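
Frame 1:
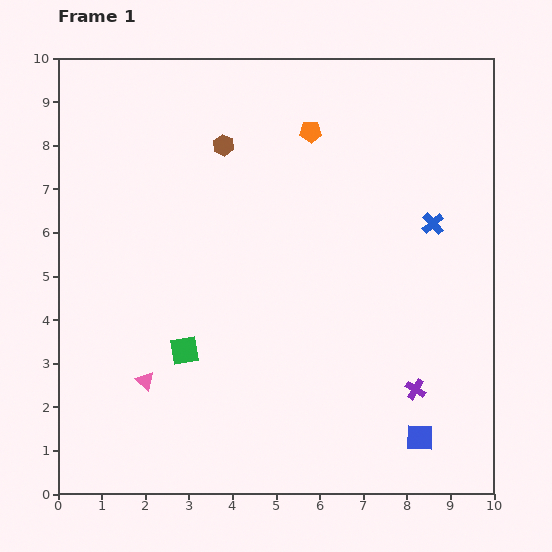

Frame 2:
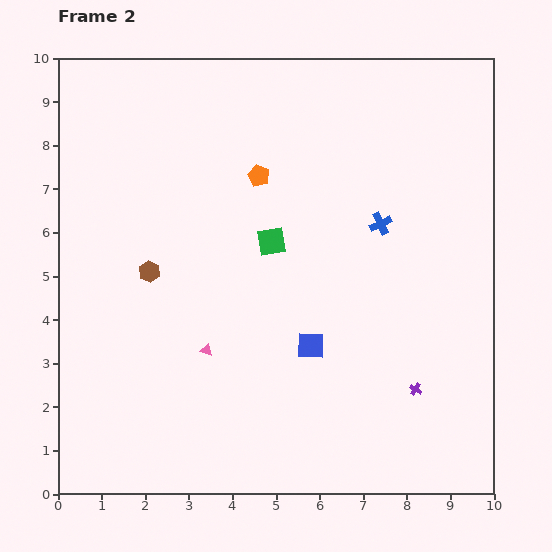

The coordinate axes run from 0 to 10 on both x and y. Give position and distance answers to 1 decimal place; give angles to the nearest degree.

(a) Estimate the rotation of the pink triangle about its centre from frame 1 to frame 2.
22° counter-clockwise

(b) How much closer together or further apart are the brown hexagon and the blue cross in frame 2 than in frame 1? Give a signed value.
+0.3

Distance in frame 1: 5.1. Distance in frame 2: 5.4.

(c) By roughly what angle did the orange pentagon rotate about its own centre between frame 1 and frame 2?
25° clockwise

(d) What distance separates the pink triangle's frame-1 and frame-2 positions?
1.6

The pink triangle moved from (2.0, 2.6) to (3.4, 3.3), a distance of √(1.4² + 0.7²) ≈ 1.6.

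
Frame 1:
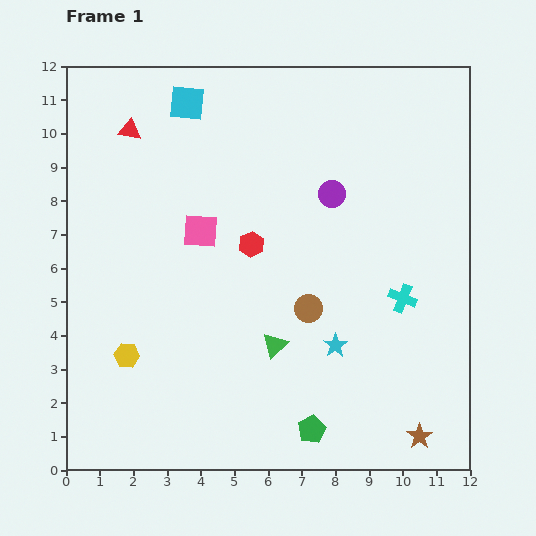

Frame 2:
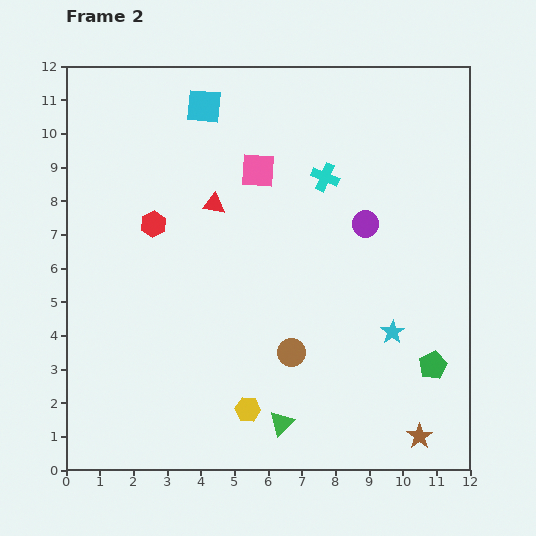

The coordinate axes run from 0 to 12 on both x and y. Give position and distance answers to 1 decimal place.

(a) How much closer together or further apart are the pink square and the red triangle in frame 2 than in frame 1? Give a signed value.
-2.1

Distance in frame 1: 3.7. Distance in frame 2: 1.6.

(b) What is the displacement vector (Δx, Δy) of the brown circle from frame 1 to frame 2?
(-0.5, -1.3)

The brown circle was at (7.2, 4.8) in frame 1 and (6.7, 3.5) in frame 2.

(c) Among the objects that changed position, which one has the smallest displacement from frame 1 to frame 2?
the cyan square

(moved 0.5)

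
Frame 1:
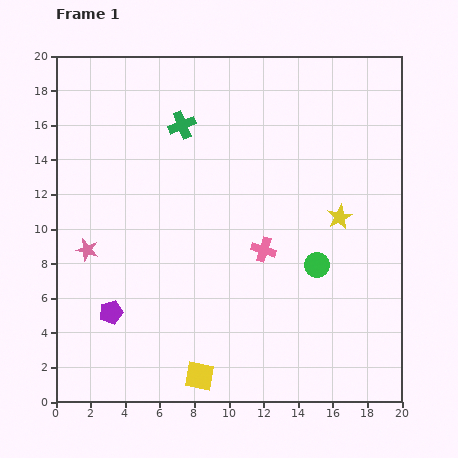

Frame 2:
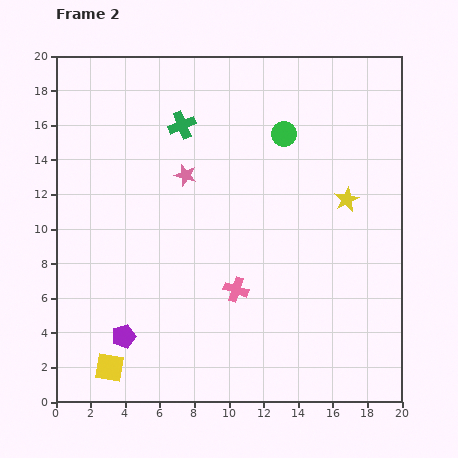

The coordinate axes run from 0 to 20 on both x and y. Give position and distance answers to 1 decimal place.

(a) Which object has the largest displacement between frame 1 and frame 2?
the green circle

(moved 7.8; next 7.1)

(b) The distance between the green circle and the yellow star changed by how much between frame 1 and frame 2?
+2.1

Distance in frame 1: 3.1. Distance in frame 2: 5.2.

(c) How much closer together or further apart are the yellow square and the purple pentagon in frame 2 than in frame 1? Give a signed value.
-4.3

Distance in frame 1: 6.3. Distance in frame 2: 2.0.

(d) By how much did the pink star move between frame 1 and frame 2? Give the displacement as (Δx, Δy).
(5.7, 4.3)

The pink star was at (1.8, 8.8) in frame 1 and (7.5, 13.1) in frame 2.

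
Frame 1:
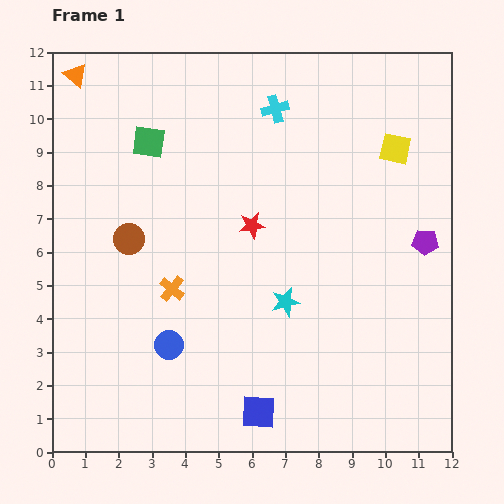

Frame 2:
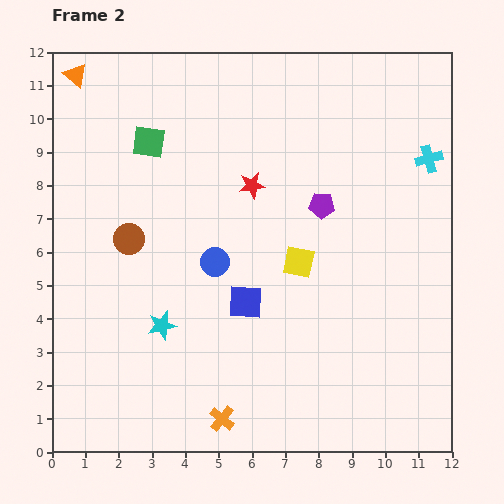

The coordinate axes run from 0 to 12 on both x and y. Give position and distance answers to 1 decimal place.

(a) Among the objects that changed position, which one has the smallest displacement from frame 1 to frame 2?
the red star

(moved 1.2)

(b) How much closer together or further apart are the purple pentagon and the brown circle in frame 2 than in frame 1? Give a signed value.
-3.0

Distance in frame 1: 8.9. Distance in frame 2: 5.9.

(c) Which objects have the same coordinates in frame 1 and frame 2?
the orange triangle, the brown circle, the green square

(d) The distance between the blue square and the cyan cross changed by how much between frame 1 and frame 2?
-2.1

Distance in frame 1: 9.1. Distance in frame 2: 7.0.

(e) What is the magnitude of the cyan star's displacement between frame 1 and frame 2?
3.8

The cyan star moved from (7.0, 4.5) to (3.3, 3.8), a distance of √(3.7² + 0.7²) ≈ 3.8.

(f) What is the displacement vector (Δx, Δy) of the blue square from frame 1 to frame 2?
(-0.4, 3.3)

The blue square was at (6.2, 1.2) in frame 1 and (5.8, 4.5) in frame 2.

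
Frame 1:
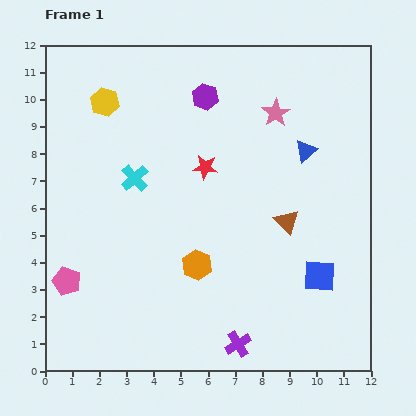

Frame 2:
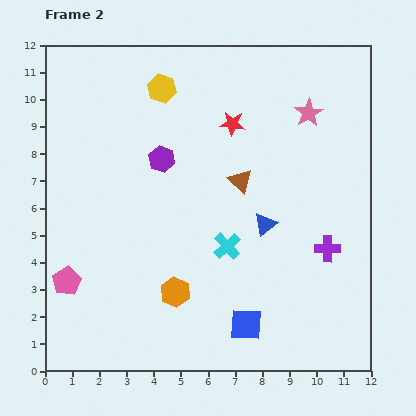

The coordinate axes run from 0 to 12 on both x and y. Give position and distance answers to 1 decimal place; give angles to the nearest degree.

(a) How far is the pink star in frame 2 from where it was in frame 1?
1.2

The pink star moved from (8.5, 9.5) to (9.7, 9.5), a distance of √(1.2² + 0.0²) ≈ 1.2.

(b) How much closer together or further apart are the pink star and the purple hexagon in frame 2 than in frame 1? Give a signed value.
+3.0

Distance in frame 1: 2.7. Distance in frame 2: 5.7.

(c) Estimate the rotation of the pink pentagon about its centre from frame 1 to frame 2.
22° clockwise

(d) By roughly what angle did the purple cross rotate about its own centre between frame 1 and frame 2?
32° clockwise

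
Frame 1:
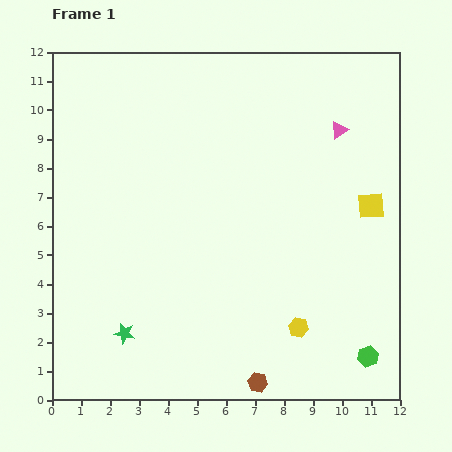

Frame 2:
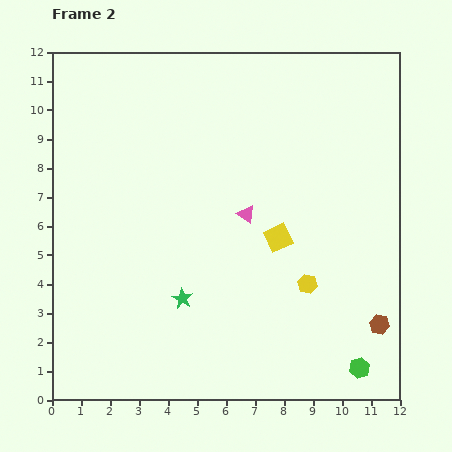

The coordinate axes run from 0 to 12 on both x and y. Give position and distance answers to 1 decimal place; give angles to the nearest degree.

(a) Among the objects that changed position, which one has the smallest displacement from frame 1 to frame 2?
the green hexagon

(moved 0.5)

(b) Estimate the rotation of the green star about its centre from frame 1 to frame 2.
18° clockwise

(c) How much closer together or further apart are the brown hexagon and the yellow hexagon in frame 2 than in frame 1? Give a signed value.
+0.5

Distance in frame 1: 2.4. Distance in frame 2: 2.9.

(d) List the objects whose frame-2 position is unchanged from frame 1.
none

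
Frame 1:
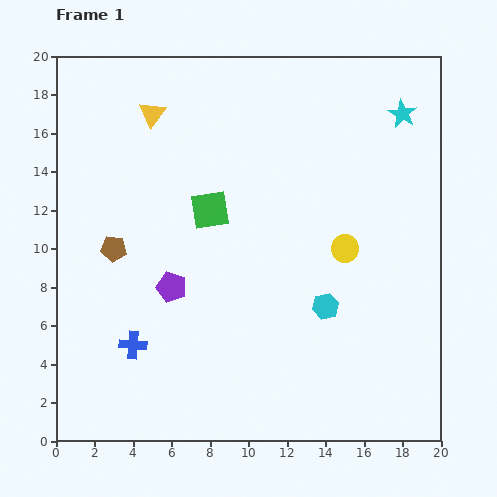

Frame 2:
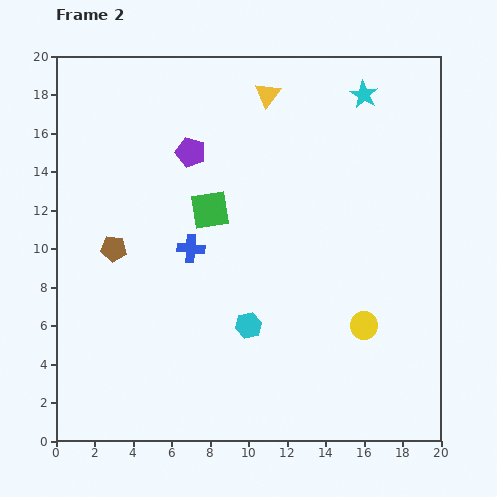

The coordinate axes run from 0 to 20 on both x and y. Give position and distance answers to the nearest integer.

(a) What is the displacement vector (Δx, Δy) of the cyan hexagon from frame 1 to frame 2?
(-4, -1)

The cyan hexagon was at (14, 7) in frame 1 and (10, 6) in frame 2.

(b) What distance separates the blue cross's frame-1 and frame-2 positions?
6

The blue cross moved from (4, 5) to (7, 10), a distance of √(3² + 5²) ≈ 6.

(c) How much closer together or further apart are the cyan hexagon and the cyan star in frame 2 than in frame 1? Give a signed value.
+2

Distance in frame 1: 11. Distance in frame 2: 13.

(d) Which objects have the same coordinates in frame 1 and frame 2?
the brown pentagon, the green square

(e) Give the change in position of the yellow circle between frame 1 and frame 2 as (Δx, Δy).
(1, -4)

The yellow circle was at (15, 10) in frame 1 and (16, 6) in frame 2.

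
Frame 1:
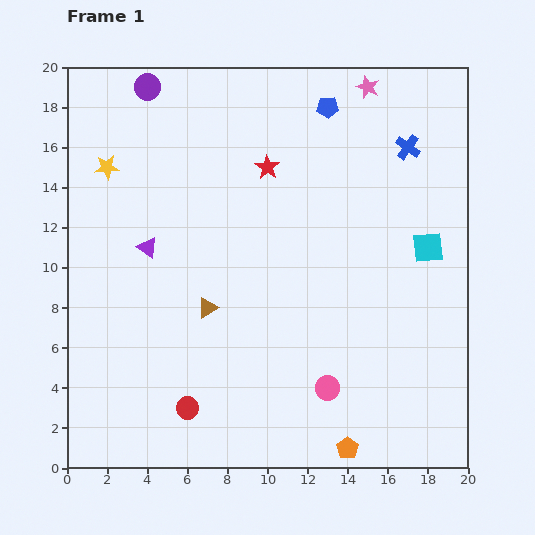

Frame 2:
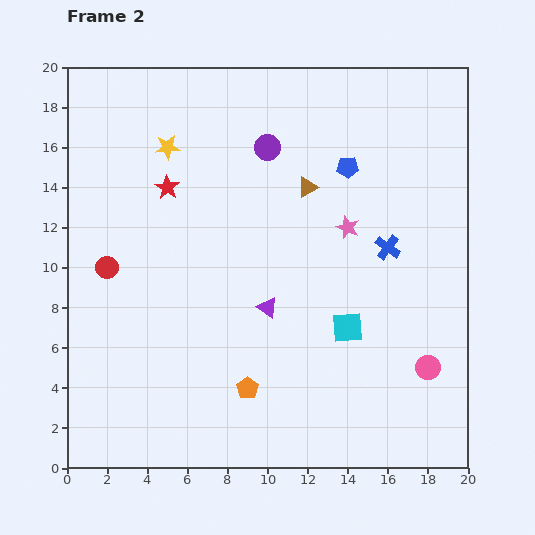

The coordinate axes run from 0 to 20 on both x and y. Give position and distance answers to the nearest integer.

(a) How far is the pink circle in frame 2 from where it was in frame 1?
5

The pink circle moved from (13, 4) to (18, 5), a distance of √(5² + 1²) ≈ 5.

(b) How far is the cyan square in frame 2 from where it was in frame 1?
6

The cyan square moved from (18, 11) to (14, 7), a distance of √(4² + 4²) ≈ 6.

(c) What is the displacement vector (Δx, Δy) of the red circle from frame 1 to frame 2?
(-4, 7)

The red circle was at (6, 3) in frame 1 and (2, 10) in frame 2.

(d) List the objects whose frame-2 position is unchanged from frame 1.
none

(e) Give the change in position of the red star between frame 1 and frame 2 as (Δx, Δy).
(-5, -1)

The red star was at (10, 15) in frame 1 and (5, 14) in frame 2.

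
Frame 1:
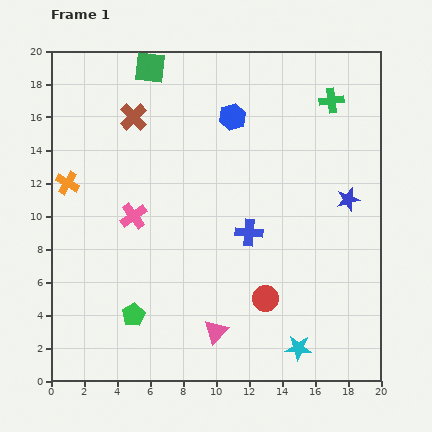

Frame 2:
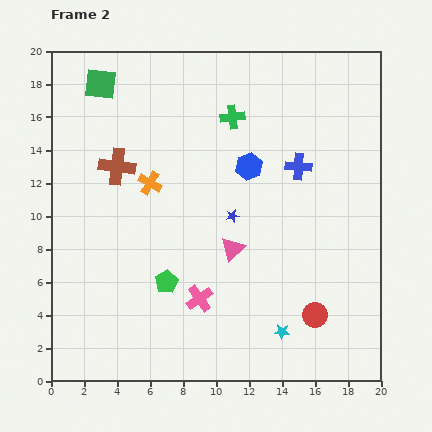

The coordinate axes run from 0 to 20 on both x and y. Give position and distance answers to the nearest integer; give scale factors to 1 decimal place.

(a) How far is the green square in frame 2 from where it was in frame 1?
3

The green square moved from (6, 19) to (3, 18), a distance of √(3² + 1²) ≈ 3.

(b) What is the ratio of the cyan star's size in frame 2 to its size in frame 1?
0.6×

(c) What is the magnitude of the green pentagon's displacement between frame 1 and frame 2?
3

The green pentagon moved from (5, 4) to (7, 6), a distance of √(2² + 2²) ≈ 3.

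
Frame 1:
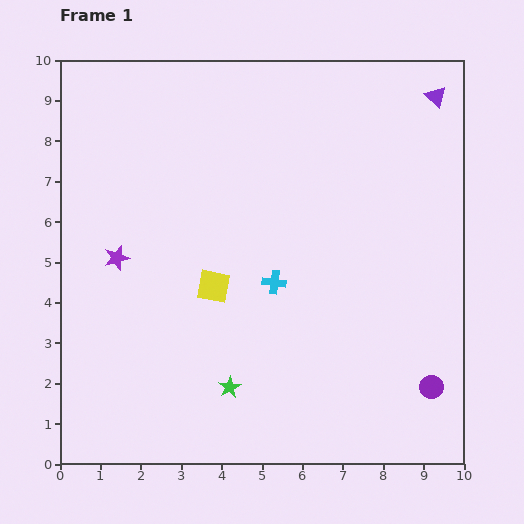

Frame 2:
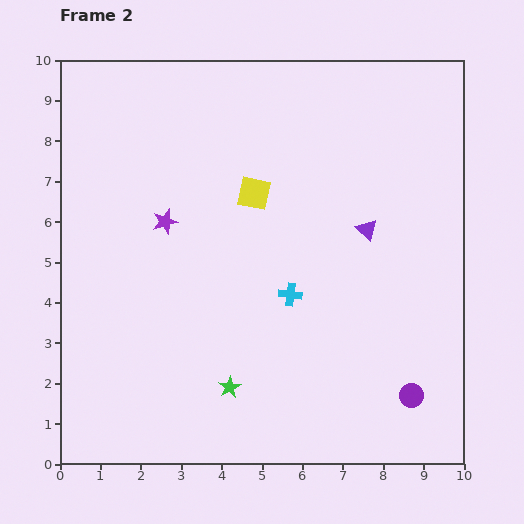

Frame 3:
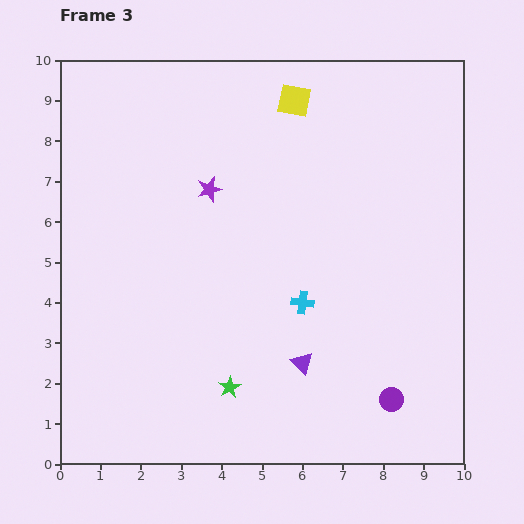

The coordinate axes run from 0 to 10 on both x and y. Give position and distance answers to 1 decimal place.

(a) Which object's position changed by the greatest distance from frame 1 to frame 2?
the purple triangle

(moved 3.7; next 2.5)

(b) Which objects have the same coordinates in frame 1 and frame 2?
the green star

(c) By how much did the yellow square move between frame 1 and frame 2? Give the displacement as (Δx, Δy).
(1.0, 2.3)

The yellow square was at (3.8, 4.4) in frame 1 and (4.8, 6.7) in frame 2.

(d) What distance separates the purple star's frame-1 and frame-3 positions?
2.9

The purple star moved from (1.4, 5.1) to (3.7, 6.8), a distance of √(2.3² + 1.7²) ≈ 2.9.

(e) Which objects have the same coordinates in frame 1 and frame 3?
the green star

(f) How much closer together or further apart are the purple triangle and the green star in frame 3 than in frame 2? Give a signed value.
-3.3

Distance in frame 2: 5.2. Distance in frame 3: 1.9.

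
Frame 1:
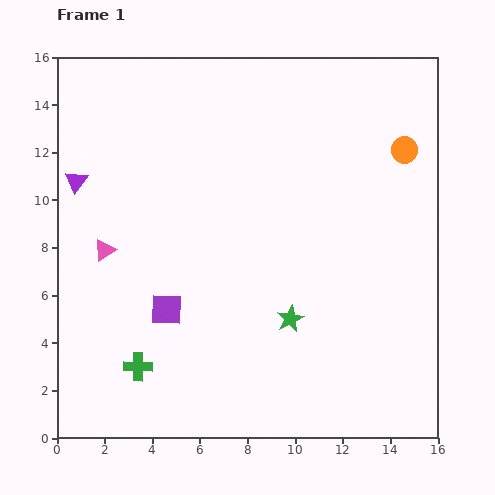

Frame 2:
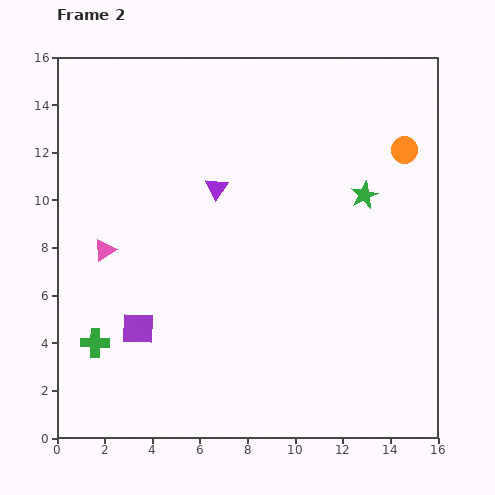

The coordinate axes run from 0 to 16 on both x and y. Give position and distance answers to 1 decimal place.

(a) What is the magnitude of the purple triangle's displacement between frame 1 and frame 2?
5.9

The purple triangle moved from (0.8, 10.8) to (6.7, 10.5), a distance of √(5.9² + 0.3²) ≈ 5.9.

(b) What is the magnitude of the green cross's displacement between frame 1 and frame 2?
2.1

The green cross moved from (3.4, 3.0) to (1.6, 4.0), a distance of √(1.8² + 1.0²) ≈ 2.1.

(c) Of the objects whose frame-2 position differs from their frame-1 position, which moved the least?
the purple square

(moved 1.4)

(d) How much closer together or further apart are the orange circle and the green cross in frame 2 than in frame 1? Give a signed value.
+0.9

Distance in frame 1: 14.4. Distance in frame 2: 15.3.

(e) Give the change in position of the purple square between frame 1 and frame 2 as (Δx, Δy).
(-1.2, -0.8)

The purple square was at (4.6, 5.4) in frame 1 and (3.4, 4.6) in frame 2.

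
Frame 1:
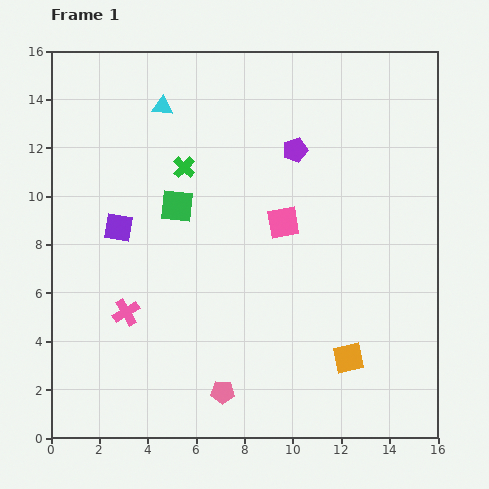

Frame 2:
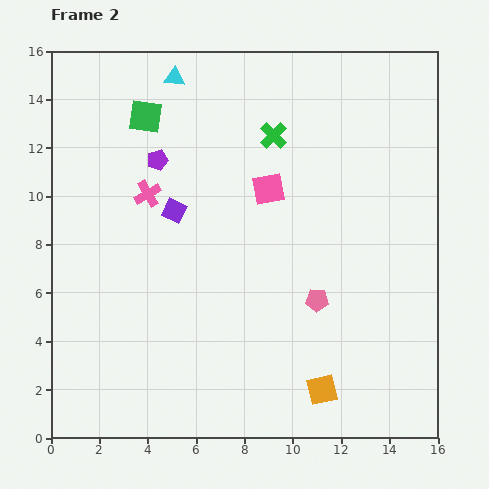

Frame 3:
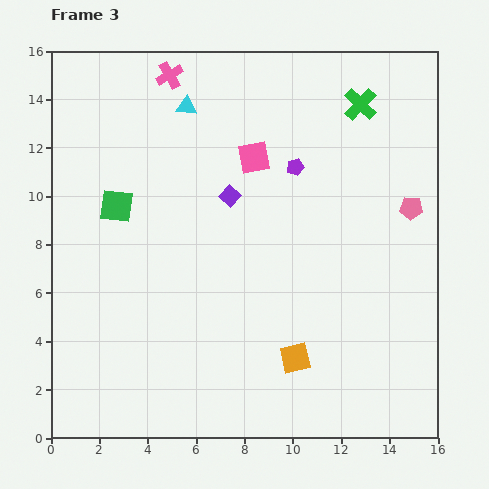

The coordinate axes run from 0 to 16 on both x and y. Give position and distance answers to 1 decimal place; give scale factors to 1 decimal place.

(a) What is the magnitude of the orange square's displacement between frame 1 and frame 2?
1.7

The orange square moved from (12.3, 3.3) to (11.2, 2.0), a distance of √(1.1² + 1.3²) ≈ 1.7.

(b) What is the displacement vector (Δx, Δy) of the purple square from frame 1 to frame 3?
(4.6, 1.3)

The purple square was at (2.8, 8.7) in frame 1 and (7.4, 10.0) in frame 3.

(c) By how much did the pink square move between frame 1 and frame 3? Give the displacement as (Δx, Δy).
(-1.2, 2.7)

The pink square was at (9.6, 8.9) in frame 1 and (8.4, 11.6) in frame 3.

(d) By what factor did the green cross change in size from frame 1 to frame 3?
1.5×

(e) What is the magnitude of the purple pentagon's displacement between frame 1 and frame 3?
0.7

The purple pentagon moved from (10.1, 11.9) to (10.1, 11.2), a distance of √(0.0² + 0.7²) ≈ 0.7.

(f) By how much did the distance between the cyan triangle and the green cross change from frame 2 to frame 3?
+2.4

Distance in frame 2: 4.8. Distance in frame 3: 7.2.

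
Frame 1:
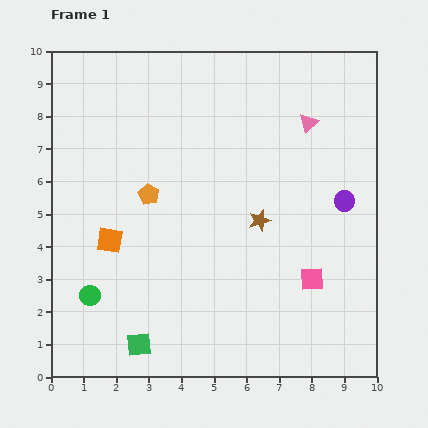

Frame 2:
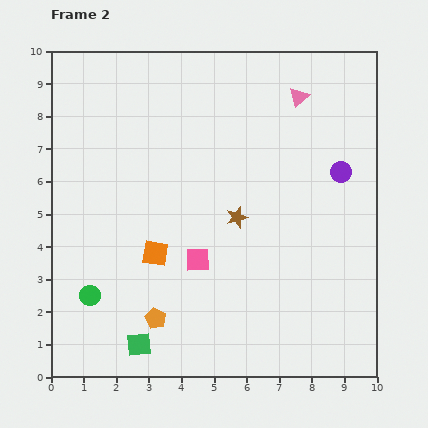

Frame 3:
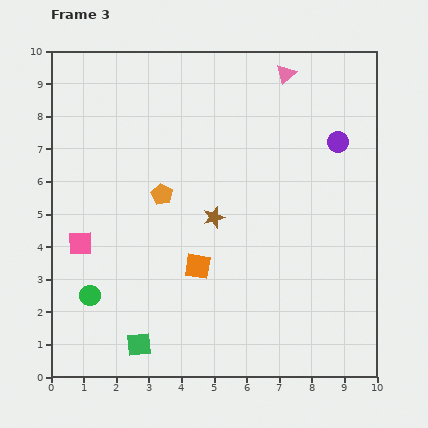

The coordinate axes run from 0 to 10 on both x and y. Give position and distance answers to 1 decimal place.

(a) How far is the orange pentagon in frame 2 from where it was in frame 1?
3.8

The orange pentagon moved from (3.0, 5.6) to (3.2, 1.8), a distance of √(0.2² + 3.8²) ≈ 3.8.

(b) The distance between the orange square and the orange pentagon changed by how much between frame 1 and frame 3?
+0.7

Distance in frame 1: 1.8. Distance in frame 3: 2.5.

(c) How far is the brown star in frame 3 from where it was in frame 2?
0.7

The brown star moved from (5.7, 4.9) to (5.0, 4.9), a distance of √(0.7² + 0.0²) ≈ 0.7.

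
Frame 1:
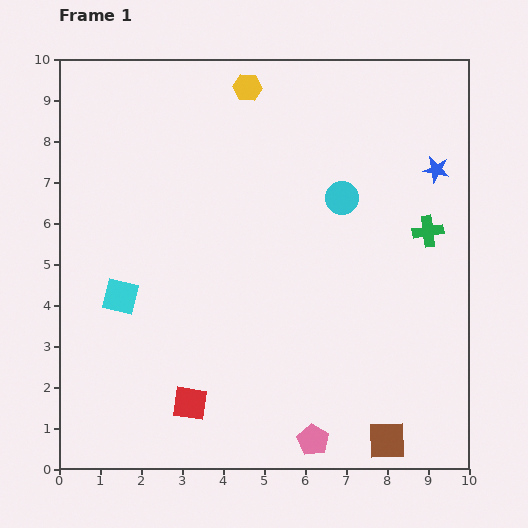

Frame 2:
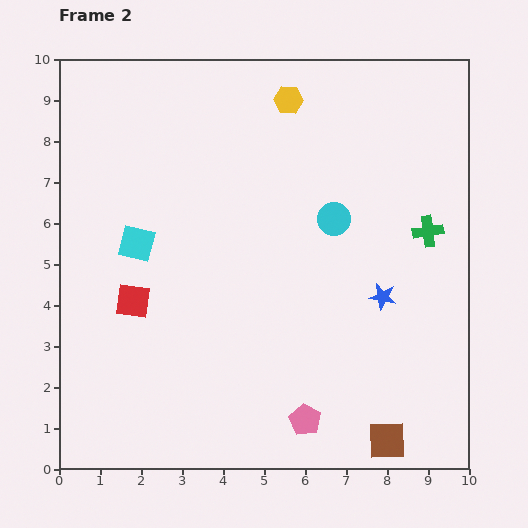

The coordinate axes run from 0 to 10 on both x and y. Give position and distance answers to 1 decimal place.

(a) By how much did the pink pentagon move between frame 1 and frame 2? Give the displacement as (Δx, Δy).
(-0.2, 0.5)

The pink pentagon was at (6.2, 0.7) in frame 1 and (6.0, 1.2) in frame 2.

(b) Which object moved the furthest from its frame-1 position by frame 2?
the blue star

(moved 3.4; next 2.9)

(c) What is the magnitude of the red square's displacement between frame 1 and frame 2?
2.9

The red square moved from (3.2, 1.6) to (1.8, 4.1), a distance of √(1.4² + 2.5²) ≈ 2.9.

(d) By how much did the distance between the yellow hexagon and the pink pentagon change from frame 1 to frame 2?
-0.9

Distance in frame 1: 8.7. Distance in frame 2: 7.8.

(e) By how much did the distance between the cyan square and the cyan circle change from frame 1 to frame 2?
-1.1

Distance in frame 1: 5.9. Distance in frame 2: 4.8.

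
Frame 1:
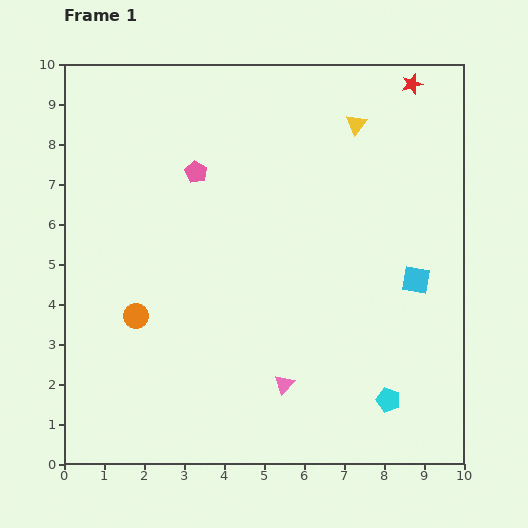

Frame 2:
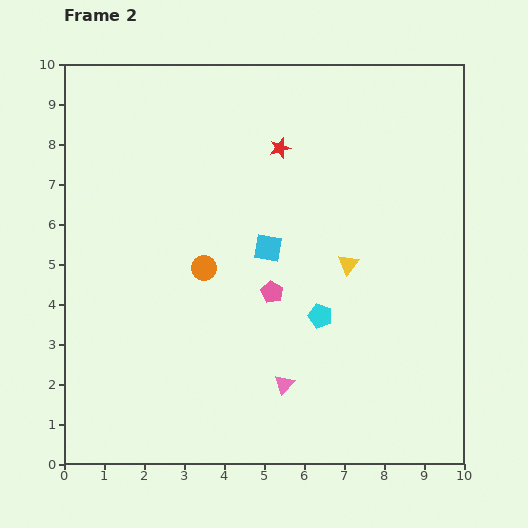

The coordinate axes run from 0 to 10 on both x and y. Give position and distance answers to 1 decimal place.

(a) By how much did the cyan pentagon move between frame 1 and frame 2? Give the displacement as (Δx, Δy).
(-1.7, 2.1)

The cyan pentagon was at (8.1, 1.6) in frame 1 and (6.4, 3.7) in frame 2.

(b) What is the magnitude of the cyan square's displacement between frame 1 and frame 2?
3.8

The cyan square moved from (8.8, 4.6) to (5.1, 5.4), a distance of √(3.7² + 0.8²) ≈ 3.8.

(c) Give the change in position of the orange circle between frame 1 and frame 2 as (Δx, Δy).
(1.7, 1.2)

The orange circle was at (1.8, 3.7) in frame 1 and (3.5, 4.9) in frame 2.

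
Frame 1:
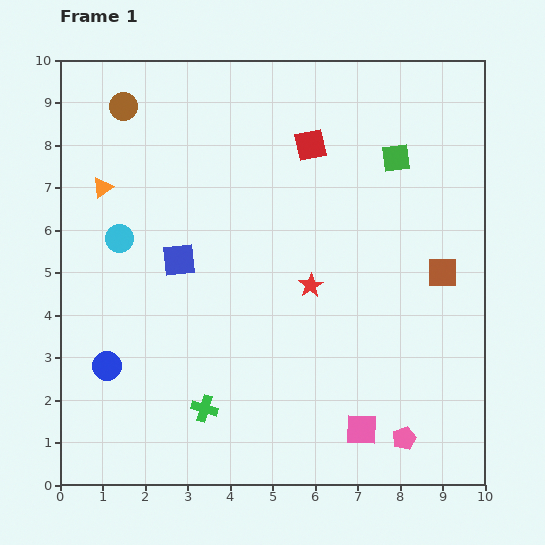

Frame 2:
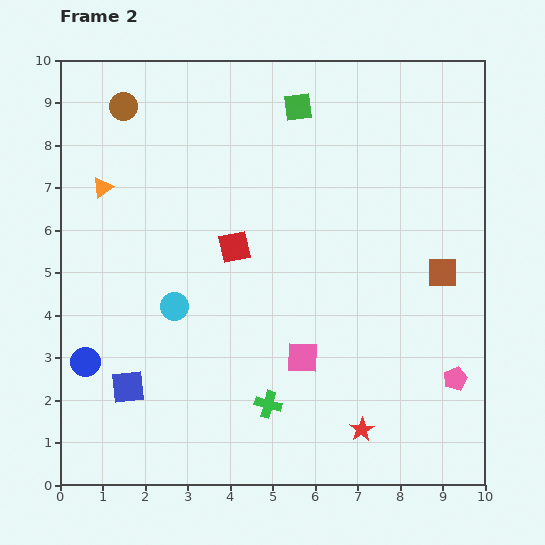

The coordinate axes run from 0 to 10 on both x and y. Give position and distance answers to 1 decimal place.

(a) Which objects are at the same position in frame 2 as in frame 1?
the brown square, the orange triangle, the brown circle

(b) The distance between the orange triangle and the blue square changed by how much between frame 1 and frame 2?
+2.2

Distance in frame 1: 2.5. Distance in frame 2: 4.7.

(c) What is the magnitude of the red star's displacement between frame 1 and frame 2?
3.6

The red star moved from (5.9, 4.7) to (7.1, 1.3), a distance of √(1.2² + 3.4²) ≈ 3.6.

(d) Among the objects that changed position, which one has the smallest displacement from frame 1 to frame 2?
the blue circle

(moved 0.5)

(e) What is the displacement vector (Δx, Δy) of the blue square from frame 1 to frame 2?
(-1.2, -3.0)

The blue square was at (2.8, 5.3) in frame 1 and (1.6, 2.3) in frame 2.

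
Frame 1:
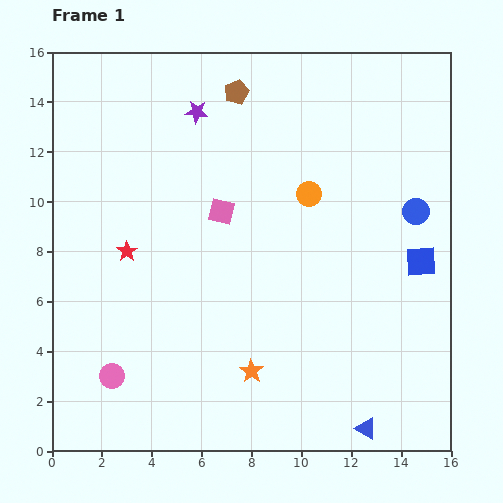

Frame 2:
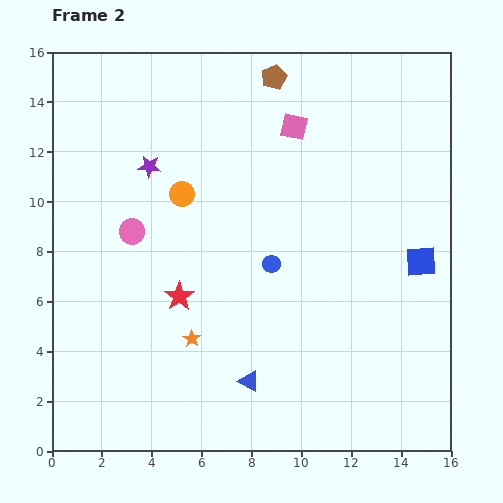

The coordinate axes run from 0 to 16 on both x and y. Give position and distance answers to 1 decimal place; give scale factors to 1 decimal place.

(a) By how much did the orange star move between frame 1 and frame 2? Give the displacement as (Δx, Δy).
(-2.4, 1.3)

The orange star was at (8.0, 3.2) in frame 1 and (5.6, 4.5) in frame 2.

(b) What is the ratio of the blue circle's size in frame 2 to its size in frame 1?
0.7×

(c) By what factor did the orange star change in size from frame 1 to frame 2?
0.7×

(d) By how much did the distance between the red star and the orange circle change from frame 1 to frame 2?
-3.6

Distance in frame 1: 7.7. Distance in frame 2: 4.1.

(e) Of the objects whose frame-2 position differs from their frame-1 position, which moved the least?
the brown pentagon

(moved 1.6)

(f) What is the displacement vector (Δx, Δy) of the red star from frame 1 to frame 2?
(2.1, -1.8)

The red star was at (3.0, 8.0) in frame 1 and (5.1, 6.2) in frame 2.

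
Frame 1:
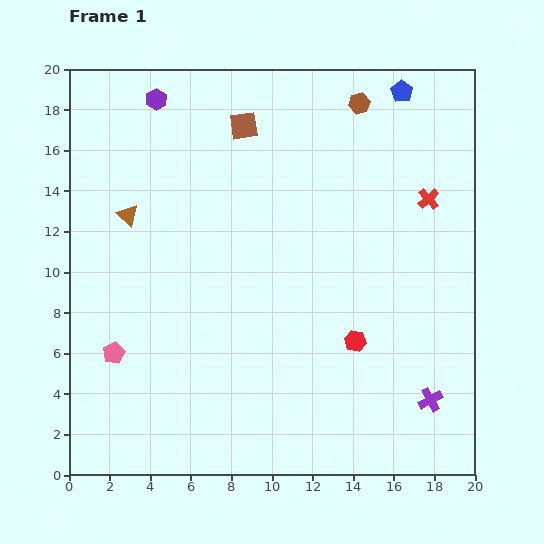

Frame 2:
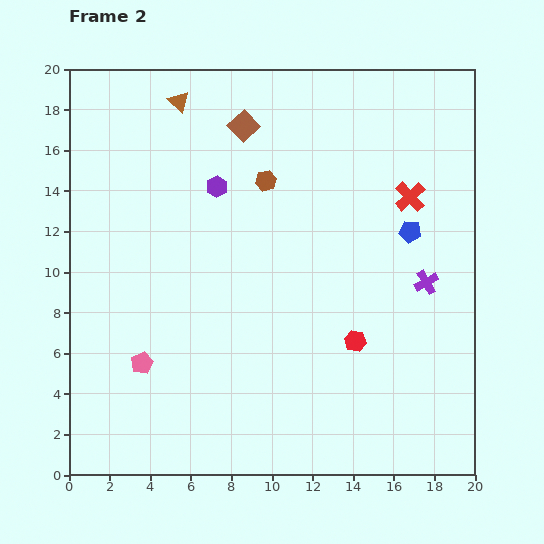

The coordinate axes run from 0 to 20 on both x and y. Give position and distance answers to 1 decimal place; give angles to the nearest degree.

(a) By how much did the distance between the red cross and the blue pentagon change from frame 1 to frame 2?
-3.8

Distance in frame 1: 5.5. Distance in frame 2: 1.7.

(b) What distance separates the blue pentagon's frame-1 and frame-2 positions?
6.9

The blue pentagon moved from (16.4, 18.9) to (16.8, 12.0), a distance of √(0.4² + 6.9²) ≈ 6.9.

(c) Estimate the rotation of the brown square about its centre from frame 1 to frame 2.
34° counter-clockwise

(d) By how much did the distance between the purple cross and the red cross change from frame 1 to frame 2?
-5.6

Distance in frame 1: 9.9. Distance in frame 2: 4.3.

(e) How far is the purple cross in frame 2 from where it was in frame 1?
5.8

The purple cross moved from (17.8, 3.7) to (17.6, 9.5), a distance of √(0.2² + 5.8²) ≈ 5.8.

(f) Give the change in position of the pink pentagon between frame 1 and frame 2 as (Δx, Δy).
(1.4, -0.5)

The pink pentagon was at (2.2, 6.0) in frame 1 and (3.6, 5.5) in frame 2.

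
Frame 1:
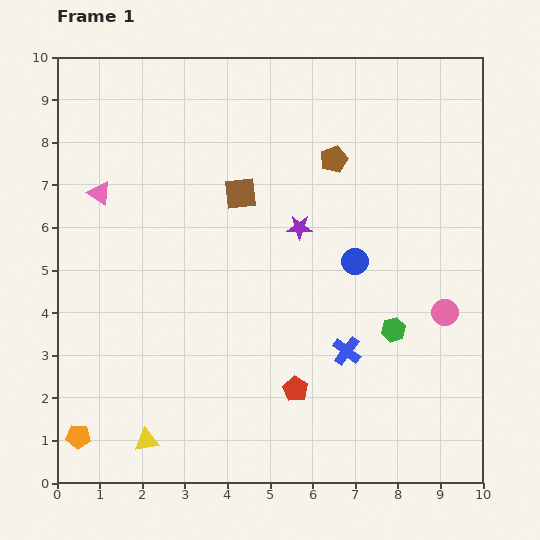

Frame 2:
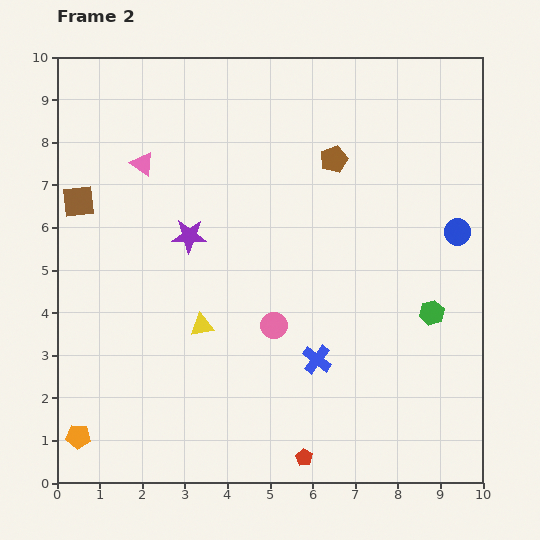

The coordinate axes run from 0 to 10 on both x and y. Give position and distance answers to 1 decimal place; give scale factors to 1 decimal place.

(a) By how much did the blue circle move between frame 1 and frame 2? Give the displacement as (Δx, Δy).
(2.4, 0.7)

The blue circle was at (7.0, 5.2) in frame 1 and (9.4, 5.9) in frame 2.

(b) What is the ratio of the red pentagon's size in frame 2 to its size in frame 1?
0.7×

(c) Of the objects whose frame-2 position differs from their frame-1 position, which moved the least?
the blue cross

(moved 0.7)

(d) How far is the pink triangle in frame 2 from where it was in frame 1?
1.2

The pink triangle moved from (1.0, 6.8) to (2.0, 7.5), a distance of √(1.0² + 0.7²) ≈ 1.2.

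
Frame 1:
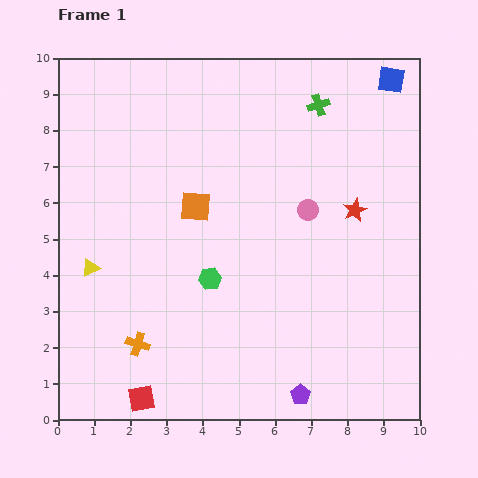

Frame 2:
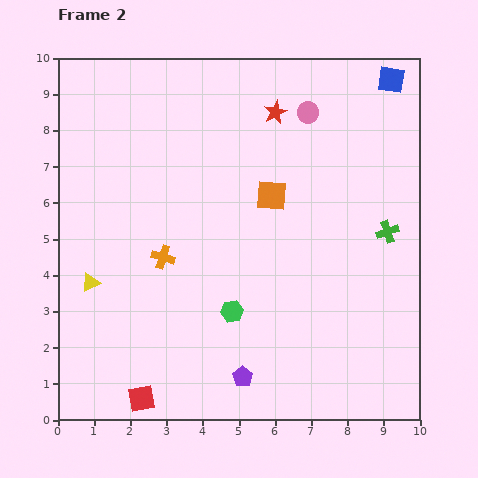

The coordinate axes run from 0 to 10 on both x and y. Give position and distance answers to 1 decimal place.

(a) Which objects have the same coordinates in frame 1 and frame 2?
the red square, the blue square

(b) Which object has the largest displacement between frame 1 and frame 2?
the green cross

(moved 4.0; next 3.5)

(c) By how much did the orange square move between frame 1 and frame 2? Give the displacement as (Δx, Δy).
(2.1, 0.3)

The orange square was at (3.8, 5.9) in frame 1 and (5.9, 6.2) in frame 2.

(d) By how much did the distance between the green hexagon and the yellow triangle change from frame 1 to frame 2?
+0.7

Distance in frame 1: 3.3. Distance in frame 2: 4.0.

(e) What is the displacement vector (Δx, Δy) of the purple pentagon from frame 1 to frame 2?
(-1.6, 0.5)

The purple pentagon was at (6.7, 0.7) in frame 1 and (5.1, 1.2) in frame 2.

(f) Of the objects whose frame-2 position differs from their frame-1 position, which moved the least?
the yellow triangle

(moved 0.4)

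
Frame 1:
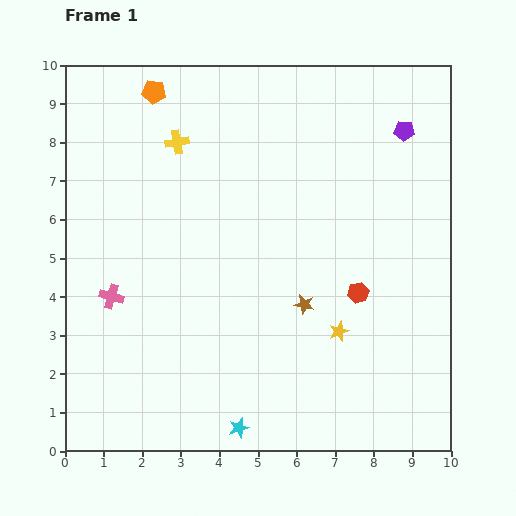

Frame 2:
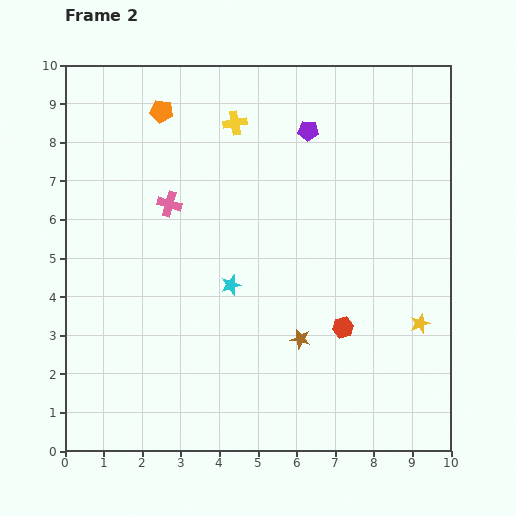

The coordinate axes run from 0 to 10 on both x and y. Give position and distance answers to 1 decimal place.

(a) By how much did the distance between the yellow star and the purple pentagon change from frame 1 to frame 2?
+0.3

Distance in frame 1: 5.5. Distance in frame 2: 5.8.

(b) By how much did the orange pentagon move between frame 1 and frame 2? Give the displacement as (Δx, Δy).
(0.2, -0.5)

The orange pentagon was at (2.3, 9.3) in frame 1 and (2.5, 8.8) in frame 2.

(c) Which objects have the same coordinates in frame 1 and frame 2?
none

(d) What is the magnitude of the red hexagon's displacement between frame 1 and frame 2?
1.0

The red hexagon moved from (7.6, 4.1) to (7.2, 3.2), a distance of √(0.4² + 0.9²) ≈ 1.0.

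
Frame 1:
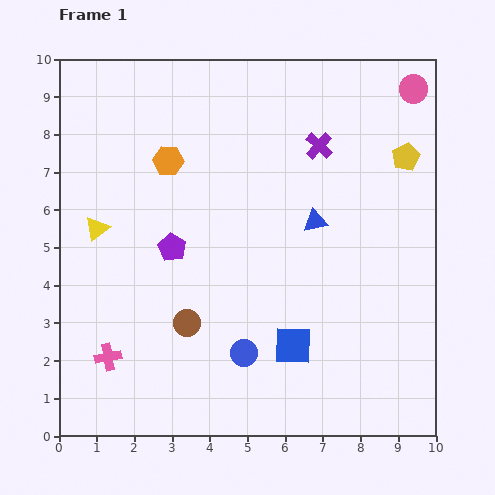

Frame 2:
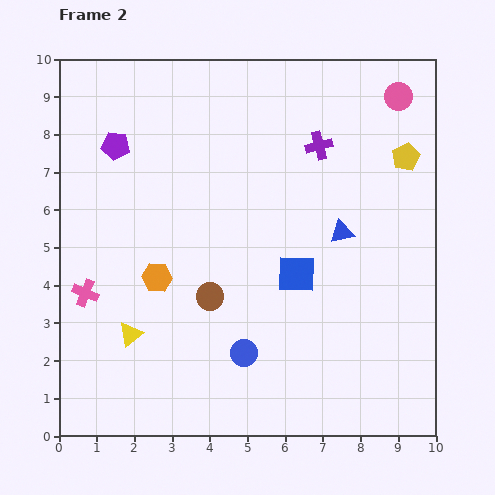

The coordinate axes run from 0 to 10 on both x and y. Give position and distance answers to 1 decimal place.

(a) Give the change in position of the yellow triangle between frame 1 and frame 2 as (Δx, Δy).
(0.9, -2.8)

The yellow triangle was at (1.0, 5.5) in frame 1 and (1.9, 2.7) in frame 2.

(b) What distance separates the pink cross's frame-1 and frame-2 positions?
1.8

The pink cross moved from (1.3, 2.1) to (0.7, 3.8), a distance of √(0.6² + 1.7²) ≈ 1.8.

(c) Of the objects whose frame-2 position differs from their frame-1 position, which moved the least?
the pink circle

(moved 0.4)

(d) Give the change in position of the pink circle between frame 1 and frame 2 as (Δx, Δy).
(-0.4, -0.2)

The pink circle was at (9.4, 9.2) in frame 1 and (9.0, 9.0) in frame 2.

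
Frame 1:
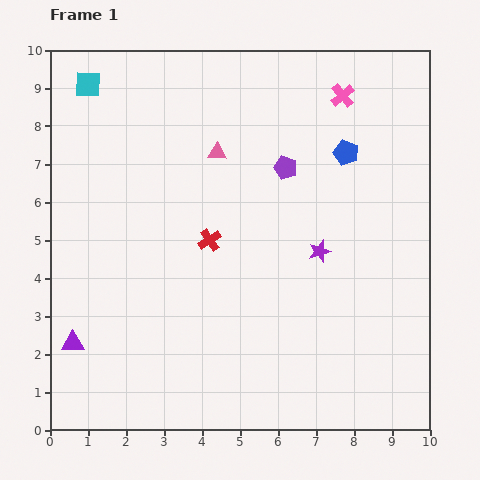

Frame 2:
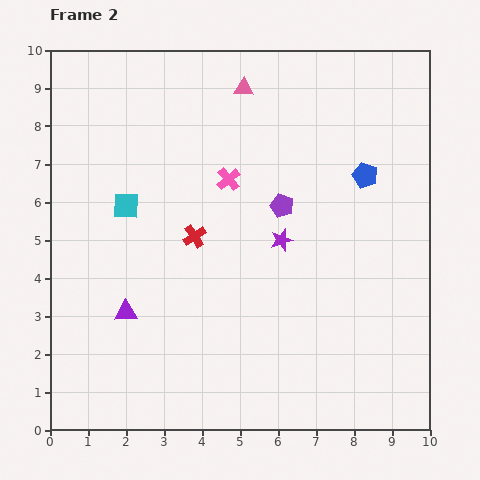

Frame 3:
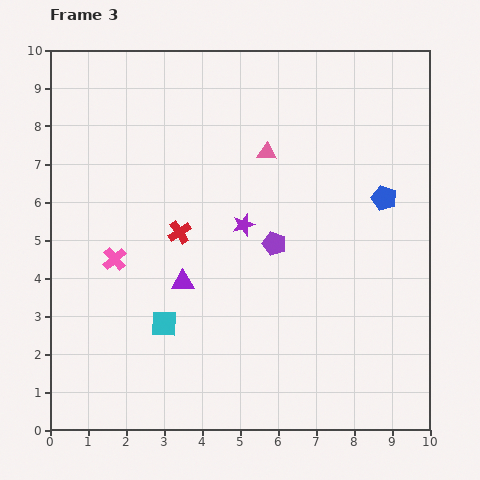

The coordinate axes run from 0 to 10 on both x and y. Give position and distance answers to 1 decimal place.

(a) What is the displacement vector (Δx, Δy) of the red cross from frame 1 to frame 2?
(-0.4, 0.1)

The red cross was at (4.2, 5.0) in frame 1 and (3.8, 5.1) in frame 2.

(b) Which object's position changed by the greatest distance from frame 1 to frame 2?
the pink cross

(moved 3.7; next 3.4)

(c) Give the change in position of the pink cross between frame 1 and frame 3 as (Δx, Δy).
(-6.0, -4.3)

The pink cross was at (7.7, 8.8) in frame 1 and (1.7, 4.5) in frame 3.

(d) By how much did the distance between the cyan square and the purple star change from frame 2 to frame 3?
-0.9

Distance in frame 2: 4.2. Distance in frame 3: 3.3.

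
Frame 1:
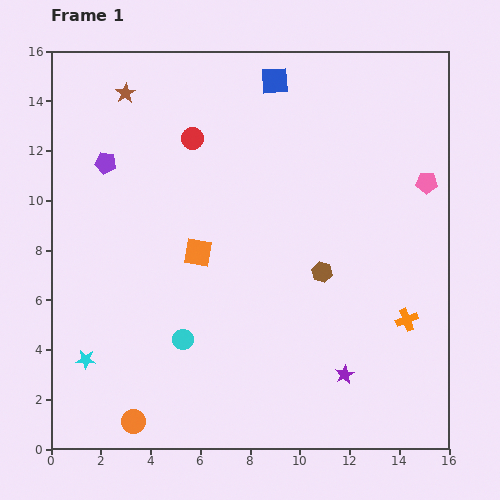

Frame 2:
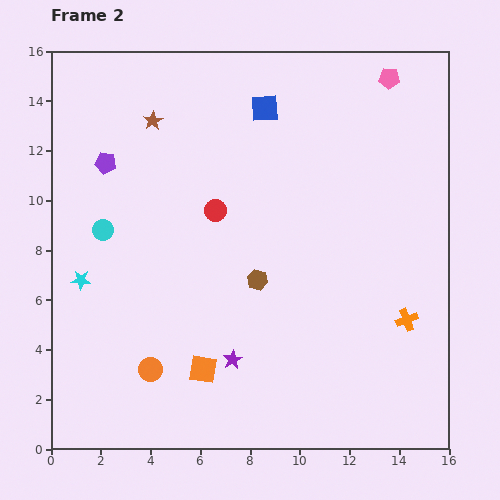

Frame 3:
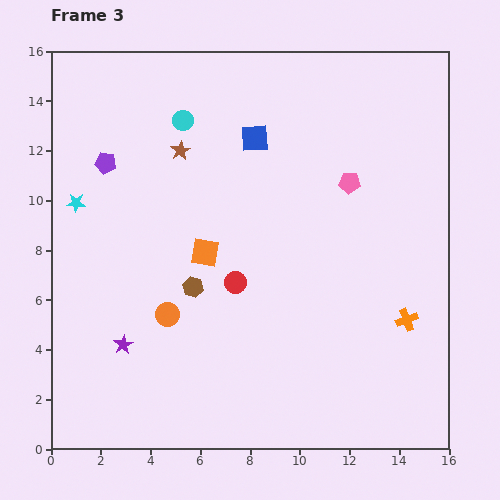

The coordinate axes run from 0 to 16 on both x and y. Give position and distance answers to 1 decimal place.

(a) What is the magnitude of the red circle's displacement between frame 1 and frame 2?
3.0

The red circle moved from (5.7, 12.5) to (6.6, 9.6), a distance of √(0.9² + 2.9²) ≈ 3.0.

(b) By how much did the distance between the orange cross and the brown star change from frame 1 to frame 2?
-1.5

Distance in frame 1: 14.5. Distance in frame 2: 13.0.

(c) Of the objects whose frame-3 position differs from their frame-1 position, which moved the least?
the orange square

(moved 0.3)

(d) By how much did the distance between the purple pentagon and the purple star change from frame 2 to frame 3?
-2.1

Distance in frame 2: 9.4. Distance in frame 3: 7.3.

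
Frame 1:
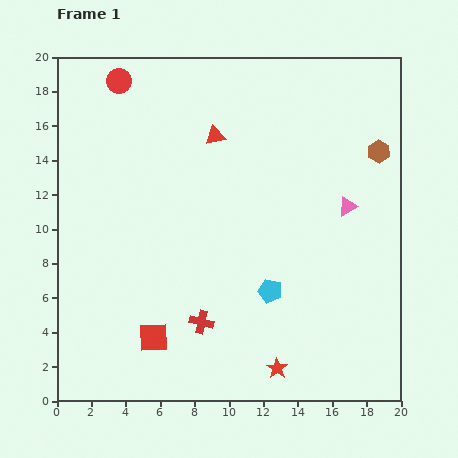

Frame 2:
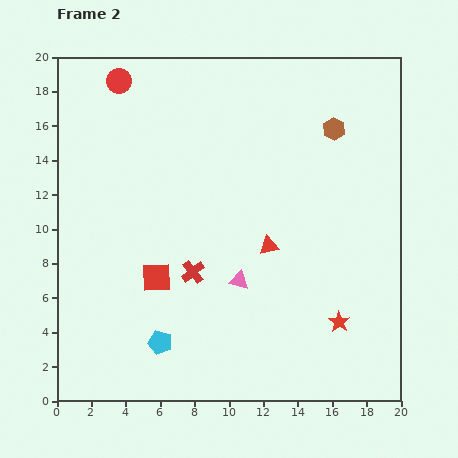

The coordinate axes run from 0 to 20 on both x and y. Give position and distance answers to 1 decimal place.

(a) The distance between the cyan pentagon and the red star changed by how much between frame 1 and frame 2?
+6.0

Distance in frame 1: 4.5. Distance in frame 2: 10.5.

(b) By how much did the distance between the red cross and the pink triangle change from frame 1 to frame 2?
-8.1

Distance in frame 1: 10.8. Distance in frame 2: 2.7.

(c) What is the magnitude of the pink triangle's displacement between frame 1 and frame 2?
7.6

The pink triangle moved from (16.9, 11.3) to (10.6, 7.0), a distance of √(6.3² + 4.3²) ≈ 7.6.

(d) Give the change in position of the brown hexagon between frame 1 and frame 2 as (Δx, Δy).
(-2.6, 1.3)

The brown hexagon was at (18.7, 14.5) in frame 1 and (16.1, 15.8) in frame 2.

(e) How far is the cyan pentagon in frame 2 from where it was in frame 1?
7.1

The cyan pentagon moved from (12.4, 6.4) to (6.0, 3.4), a distance of √(6.4² + 3.0²) ≈ 7.1.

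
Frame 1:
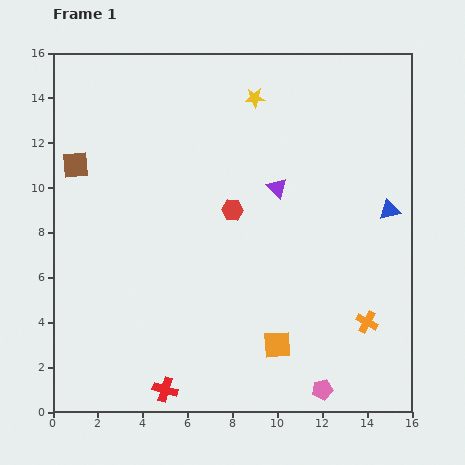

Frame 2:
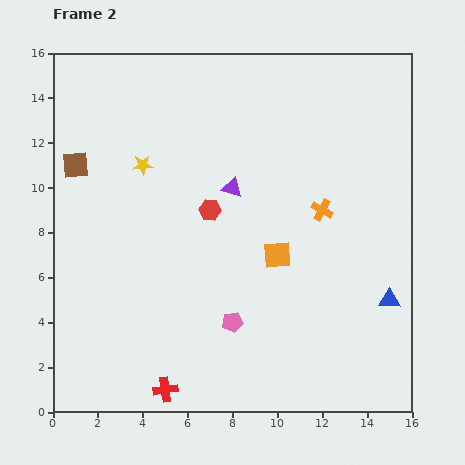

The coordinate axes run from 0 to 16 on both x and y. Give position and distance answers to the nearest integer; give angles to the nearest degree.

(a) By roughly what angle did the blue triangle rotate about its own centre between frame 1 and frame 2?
16° clockwise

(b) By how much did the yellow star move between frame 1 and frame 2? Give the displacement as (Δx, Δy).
(-5, -3)

The yellow star was at (9, 14) in frame 1 and (4, 11) in frame 2.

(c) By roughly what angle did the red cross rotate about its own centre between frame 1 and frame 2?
25° counter-clockwise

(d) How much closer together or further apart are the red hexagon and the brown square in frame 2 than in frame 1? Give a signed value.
-1

Distance in frame 1: 7. Distance in frame 2: 6.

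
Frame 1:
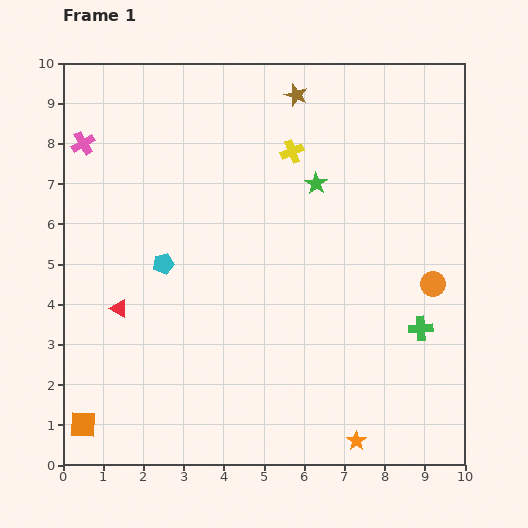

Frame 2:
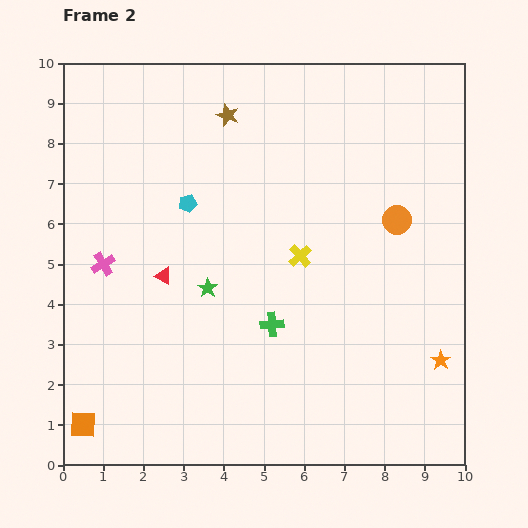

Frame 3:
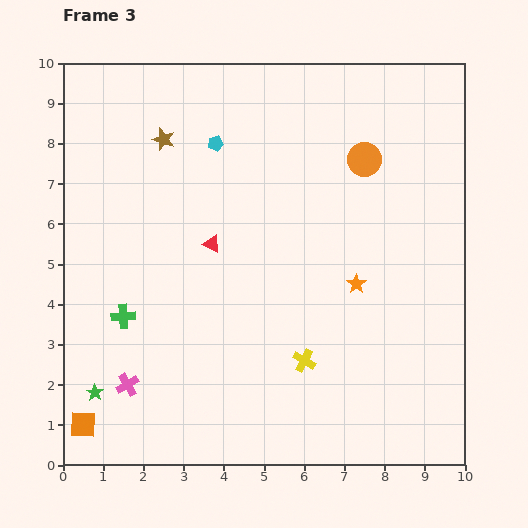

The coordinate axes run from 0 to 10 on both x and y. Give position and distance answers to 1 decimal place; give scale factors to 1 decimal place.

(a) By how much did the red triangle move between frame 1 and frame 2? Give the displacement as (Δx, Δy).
(1.1, 0.8)

The red triangle was at (1.4, 3.9) in frame 1 and (2.5, 4.7) in frame 2.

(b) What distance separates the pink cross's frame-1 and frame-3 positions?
6.1

The pink cross moved from (0.5, 8.0) to (1.6, 2.0), a distance of √(1.1² + 6.0²) ≈ 6.1.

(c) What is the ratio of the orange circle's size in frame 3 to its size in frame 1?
1.3×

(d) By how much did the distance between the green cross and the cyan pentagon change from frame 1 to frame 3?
-1.7

Distance in frame 1: 6.6. Distance in frame 3: 4.9.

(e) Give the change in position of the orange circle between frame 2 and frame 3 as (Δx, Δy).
(-0.8, 1.5)

The orange circle was at (8.3, 6.1) in frame 2 and (7.5, 7.6) in frame 3.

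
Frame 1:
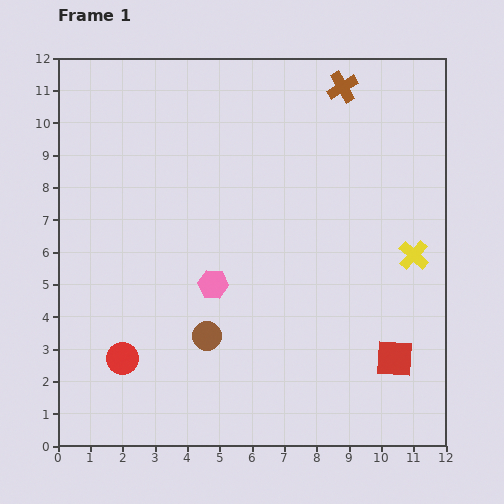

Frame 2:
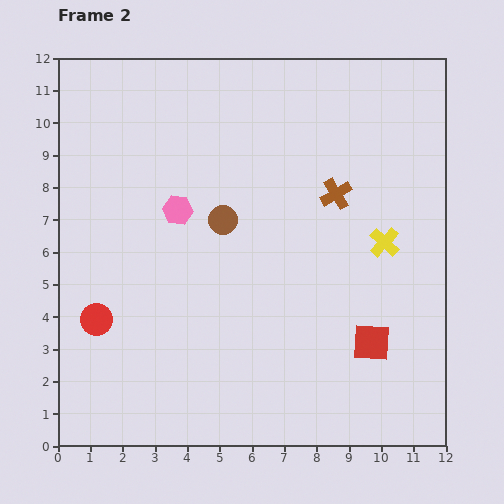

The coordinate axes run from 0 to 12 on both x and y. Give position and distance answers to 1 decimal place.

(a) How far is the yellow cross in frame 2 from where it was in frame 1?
1.0

The yellow cross moved from (11.0, 5.9) to (10.1, 6.3), a distance of √(0.9² + 0.4²) ≈ 1.0.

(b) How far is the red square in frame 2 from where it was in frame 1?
0.9

The red square moved from (10.4, 2.7) to (9.7, 3.2), a distance of √(0.7² + 0.5²) ≈ 0.9.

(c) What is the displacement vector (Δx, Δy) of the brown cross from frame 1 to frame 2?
(-0.2, -3.3)

The brown cross was at (8.8, 11.1) in frame 1 and (8.6, 7.8) in frame 2.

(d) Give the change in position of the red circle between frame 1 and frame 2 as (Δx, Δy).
(-0.8, 1.2)

The red circle was at (2.0, 2.7) in frame 1 and (1.2, 3.9) in frame 2.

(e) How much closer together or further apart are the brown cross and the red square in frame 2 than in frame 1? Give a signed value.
-3.9

Distance in frame 1: 8.6. Distance in frame 2: 4.7.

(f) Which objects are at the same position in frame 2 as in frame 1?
none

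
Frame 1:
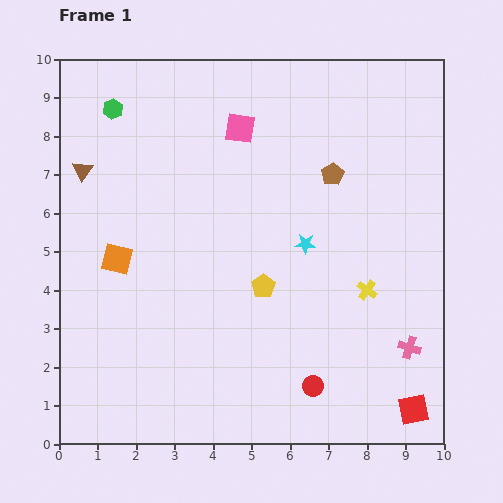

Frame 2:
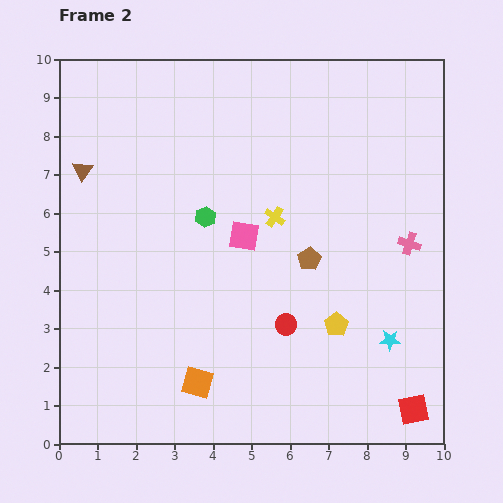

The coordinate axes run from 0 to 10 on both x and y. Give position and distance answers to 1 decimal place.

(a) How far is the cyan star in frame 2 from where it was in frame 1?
3.3

The cyan star moved from (6.4, 5.2) to (8.6, 2.7), a distance of √(2.2² + 2.5²) ≈ 3.3.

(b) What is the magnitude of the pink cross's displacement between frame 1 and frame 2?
2.7

The pink cross moved from (9.1, 2.5) to (9.1, 5.2), a distance of √(0.0² + 2.7²) ≈ 2.7.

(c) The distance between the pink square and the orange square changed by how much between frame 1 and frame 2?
-0.7

Distance in frame 1: 4.7. Distance in frame 2: 4.0.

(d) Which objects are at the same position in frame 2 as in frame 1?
the red square, the brown triangle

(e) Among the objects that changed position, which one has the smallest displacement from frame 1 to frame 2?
the red circle

(moved 1.7)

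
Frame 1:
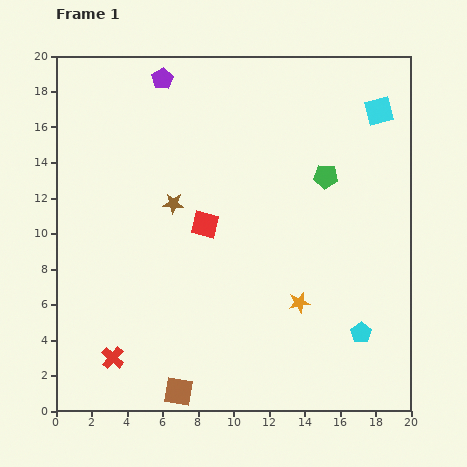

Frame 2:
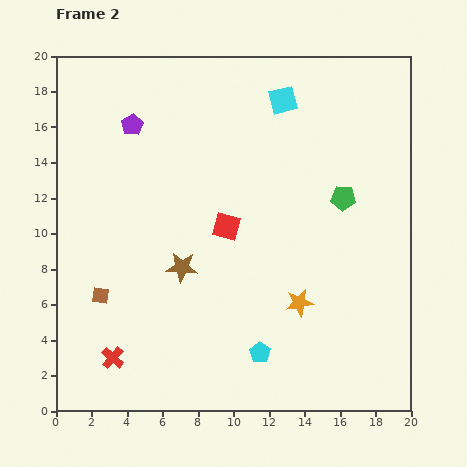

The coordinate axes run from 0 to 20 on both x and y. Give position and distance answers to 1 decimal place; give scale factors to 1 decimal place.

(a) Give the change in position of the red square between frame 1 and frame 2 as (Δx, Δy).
(1.2, -0.1)

The red square was at (8.4, 10.5) in frame 1 and (9.6, 10.4) in frame 2.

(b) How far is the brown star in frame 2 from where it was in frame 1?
3.6

The brown star moved from (6.6, 11.7) to (7.1, 8.1), a distance of √(0.5² + 3.6²) ≈ 3.6.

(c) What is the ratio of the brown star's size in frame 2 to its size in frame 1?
1.5×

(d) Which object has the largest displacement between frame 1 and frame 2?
the brown square

(moved 7.0; next 5.8)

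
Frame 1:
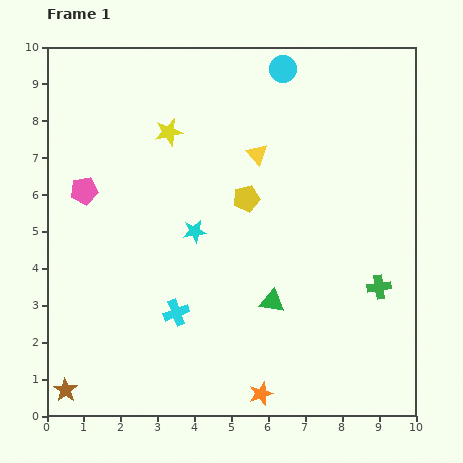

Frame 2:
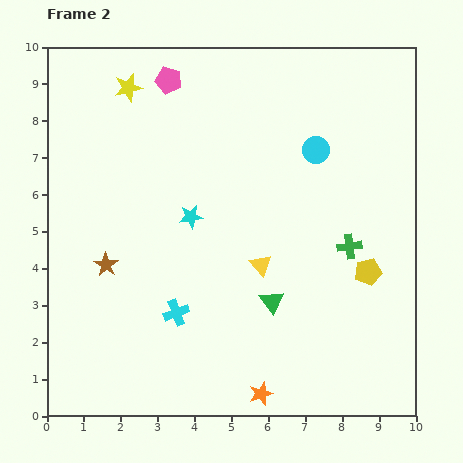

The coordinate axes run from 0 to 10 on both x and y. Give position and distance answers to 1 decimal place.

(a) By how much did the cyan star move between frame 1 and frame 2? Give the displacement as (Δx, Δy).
(-0.1, 0.4)

The cyan star was at (4.0, 5.0) in frame 1 and (3.9, 5.4) in frame 2.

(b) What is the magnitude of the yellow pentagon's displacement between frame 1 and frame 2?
3.9

The yellow pentagon moved from (5.4, 5.9) to (8.7, 3.9), a distance of √(3.3² + 2.0²) ≈ 3.9.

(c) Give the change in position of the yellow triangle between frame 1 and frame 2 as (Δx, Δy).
(0.1, -3.0)

The yellow triangle was at (5.7, 7.1) in frame 1 and (5.8, 4.1) in frame 2.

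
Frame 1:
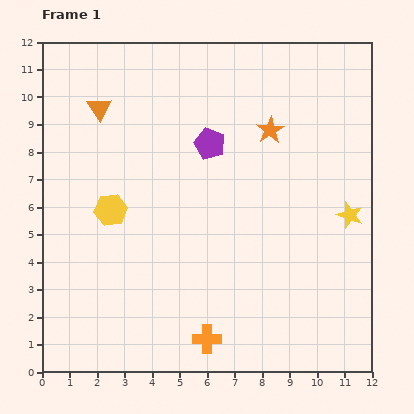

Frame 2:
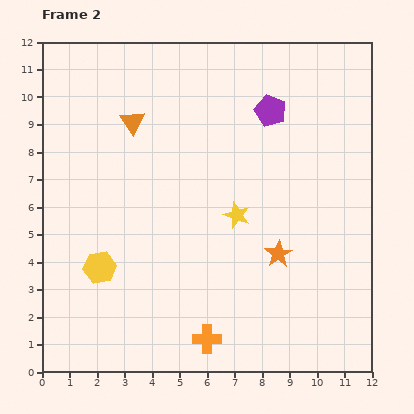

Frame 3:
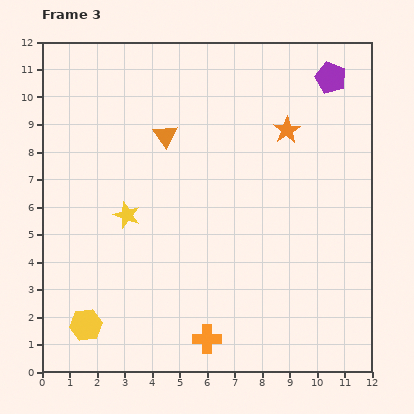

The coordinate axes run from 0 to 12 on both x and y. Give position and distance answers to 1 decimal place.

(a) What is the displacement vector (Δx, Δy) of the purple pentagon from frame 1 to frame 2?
(2.2, 1.2)

The purple pentagon was at (6.1, 8.3) in frame 1 and (8.3, 9.5) in frame 2.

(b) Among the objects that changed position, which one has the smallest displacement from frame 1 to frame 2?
the orange triangle

(moved 1.3)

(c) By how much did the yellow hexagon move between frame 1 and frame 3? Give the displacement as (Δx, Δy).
(-0.9, -4.2)

The yellow hexagon was at (2.5, 5.9) in frame 1 and (1.6, 1.7) in frame 3.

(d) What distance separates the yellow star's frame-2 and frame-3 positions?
4.0

The yellow star moved from (7.1, 5.7) to (3.1, 5.7), a distance of √(4.0² + 0.0²) ≈ 4.0.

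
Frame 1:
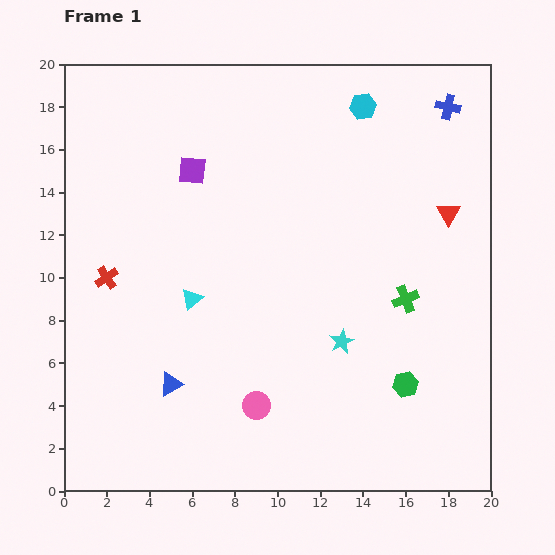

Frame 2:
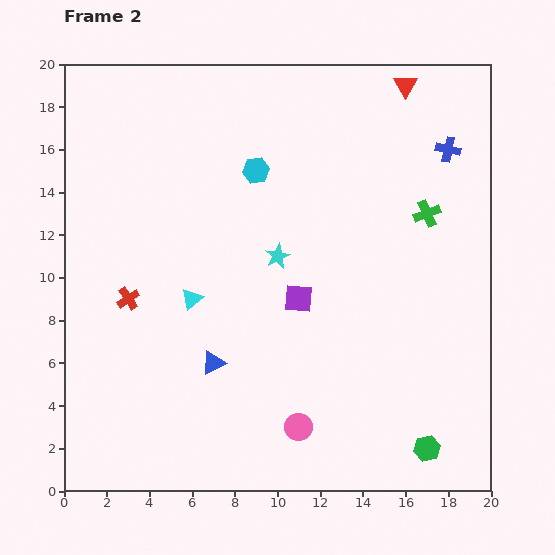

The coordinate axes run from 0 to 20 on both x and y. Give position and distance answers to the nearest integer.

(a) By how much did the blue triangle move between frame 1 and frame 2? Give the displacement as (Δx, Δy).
(2, 1)

The blue triangle was at (5, 5) in frame 1 and (7, 6) in frame 2.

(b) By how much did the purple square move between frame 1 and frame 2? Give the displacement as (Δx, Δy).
(5, -6)

The purple square was at (6, 15) in frame 1 and (11, 9) in frame 2.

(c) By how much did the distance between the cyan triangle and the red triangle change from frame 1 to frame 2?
+1

Distance in frame 1: 13. Distance in frame 2: 14.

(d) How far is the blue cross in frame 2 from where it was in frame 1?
2

The blue cross moved from (18, 18) to (18, 16), a distance of √(0² + 2²) ≈ 2.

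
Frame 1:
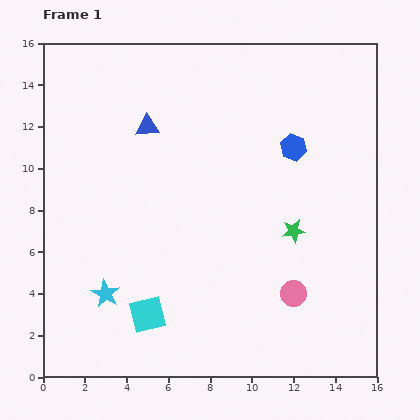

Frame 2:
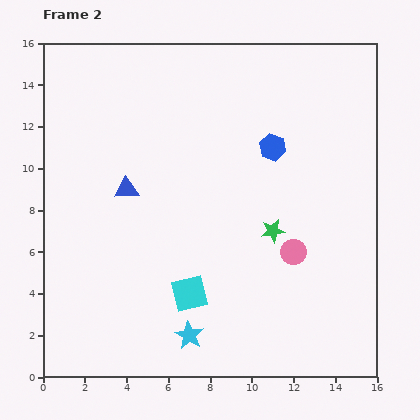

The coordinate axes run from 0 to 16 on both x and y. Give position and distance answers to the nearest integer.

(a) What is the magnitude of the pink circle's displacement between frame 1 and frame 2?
2

The pink circle moved from (12, 4) to (12, 6), a distance of √(0² + 2²) ≈ 2.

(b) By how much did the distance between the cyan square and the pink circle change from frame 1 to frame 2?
-2

Distance in frame 1: 7. Distance in frame 2: 5.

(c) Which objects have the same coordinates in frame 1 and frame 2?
none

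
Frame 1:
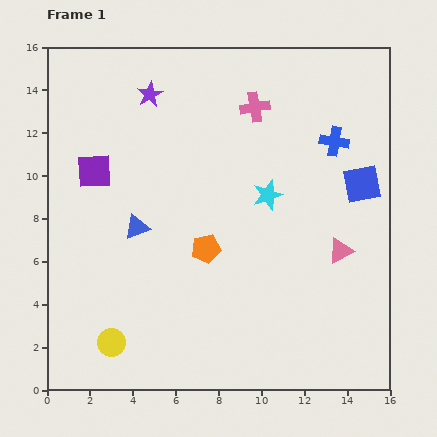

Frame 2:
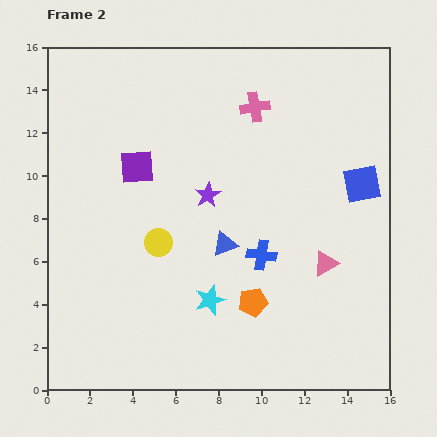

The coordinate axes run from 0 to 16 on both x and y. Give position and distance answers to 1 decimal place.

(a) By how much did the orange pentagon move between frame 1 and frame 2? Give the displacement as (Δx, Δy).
(2.2, -2.5)

The orange pentagon was at (7.4, 6.6) in frame 1 and (9.6, 4.1) in frame 2.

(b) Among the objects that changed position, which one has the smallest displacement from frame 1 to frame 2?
the pink triangle

(moved 0.9)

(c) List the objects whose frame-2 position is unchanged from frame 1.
the pink cross, the blue square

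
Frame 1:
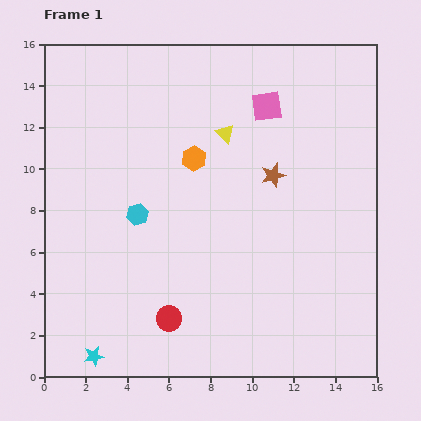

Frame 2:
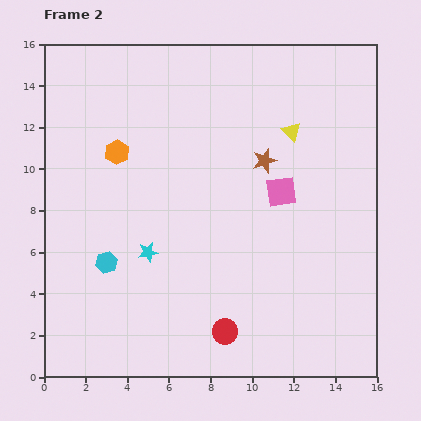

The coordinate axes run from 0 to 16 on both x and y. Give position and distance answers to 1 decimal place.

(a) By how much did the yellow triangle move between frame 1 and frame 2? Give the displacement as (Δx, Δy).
(3.2, 0.1)

The yellow triangle was at (8.7, 11.7) in frame 1 and (11.9, 11.8) in frame 2.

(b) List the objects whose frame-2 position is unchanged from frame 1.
none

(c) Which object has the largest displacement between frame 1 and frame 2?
the cyan star

(moved 5.6; next 4.2)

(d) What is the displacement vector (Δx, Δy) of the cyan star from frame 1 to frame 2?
(2.6, 5.0)

The cyan star was at (2.4, 1.0) in frame 1 and (5.0, 6.0) in frame 2.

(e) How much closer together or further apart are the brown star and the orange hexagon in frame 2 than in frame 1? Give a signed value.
+3.2

Distance in frame 1: 3.9. Distance in frame 2: 7.1.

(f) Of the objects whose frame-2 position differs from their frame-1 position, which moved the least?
the brown star

(moved 0.8)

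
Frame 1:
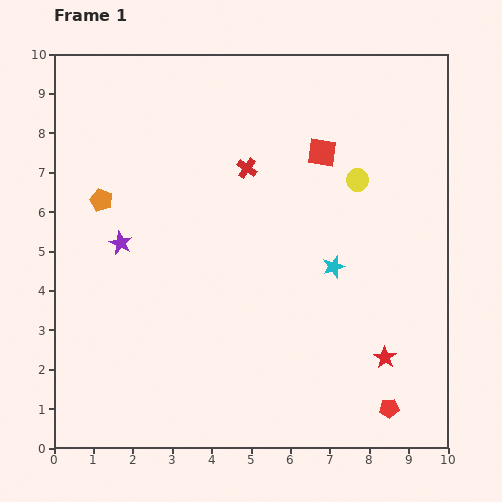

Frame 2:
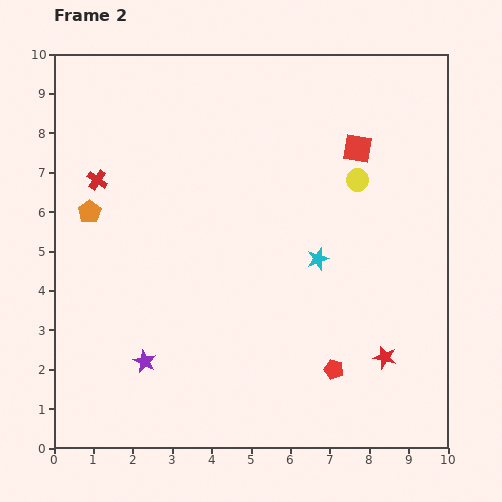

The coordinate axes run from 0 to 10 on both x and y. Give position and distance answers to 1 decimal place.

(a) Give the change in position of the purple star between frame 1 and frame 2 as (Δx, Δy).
(0.6, -3.0)

The purple star was at (1.7, 5.2) in frame 1 and (2.3, 2.2) in frame 2.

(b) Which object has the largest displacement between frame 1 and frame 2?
the red cross

(moved 3.8; next 3.1)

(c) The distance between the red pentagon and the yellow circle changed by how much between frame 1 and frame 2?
-1.1

Distance in frame 1: 5.9. Distance in frame 2: 4.8.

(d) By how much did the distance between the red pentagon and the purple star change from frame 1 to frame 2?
-3.2

Distance in frame 1: 8.0. Distance in frame 2: 4.8.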